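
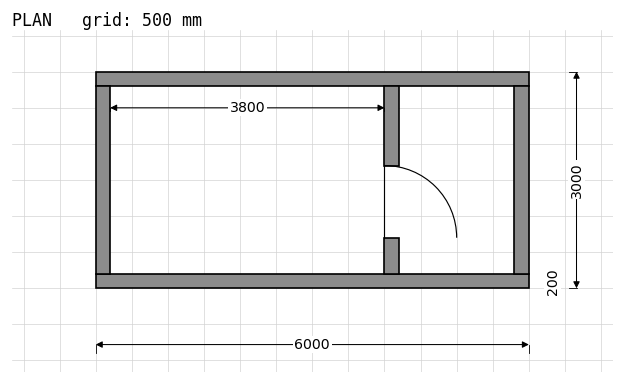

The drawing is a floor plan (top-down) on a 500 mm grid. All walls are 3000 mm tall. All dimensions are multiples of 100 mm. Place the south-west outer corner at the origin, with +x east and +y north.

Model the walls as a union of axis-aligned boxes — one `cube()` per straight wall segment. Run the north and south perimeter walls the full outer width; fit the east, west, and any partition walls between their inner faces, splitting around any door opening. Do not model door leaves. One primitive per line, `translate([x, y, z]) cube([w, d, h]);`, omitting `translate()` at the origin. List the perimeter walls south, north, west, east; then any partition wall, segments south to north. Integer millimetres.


cube([6000, 200, 3000]);
translate([0, 2800, 0]) cube([6000, 200, 3000]);
translate([0, 200, 0]) cube([200, 2600, 3000]);
translate([5800, 200, 0]) cube([200, 2600, 3000]);
translate([4000, 200, 0]) cube([200, 500, 3000]);
translate([4000, 1700, 0]) cube([200, 1100, 3000]);


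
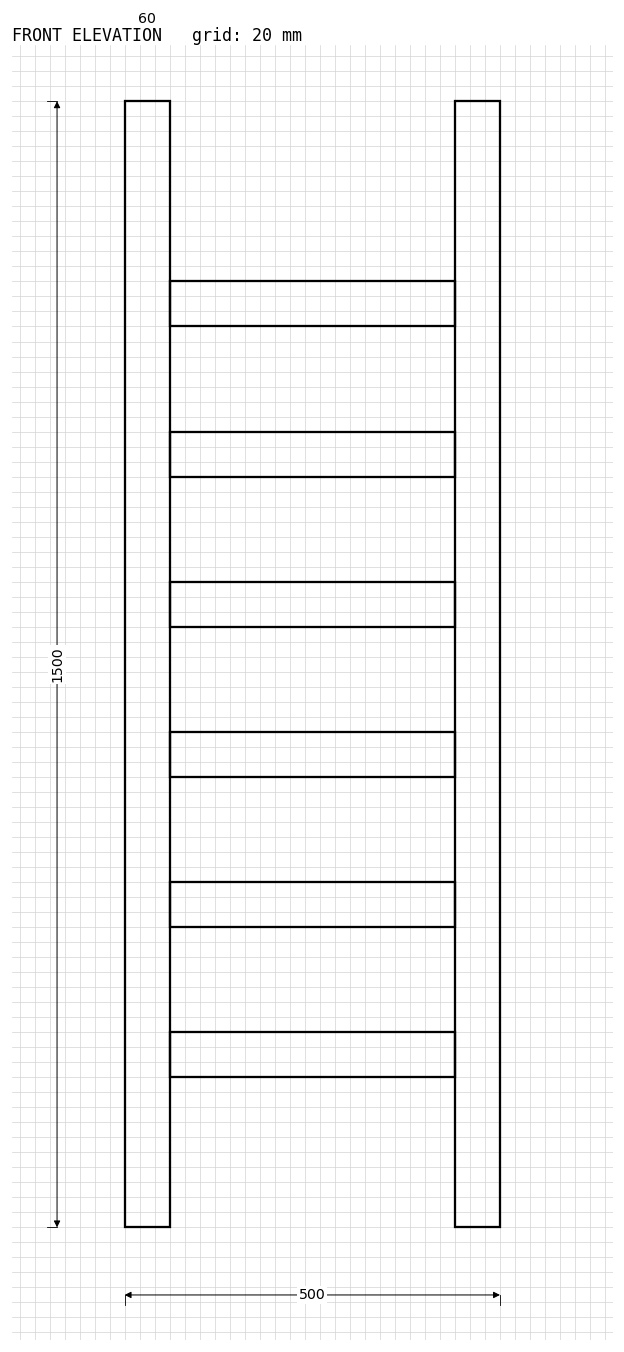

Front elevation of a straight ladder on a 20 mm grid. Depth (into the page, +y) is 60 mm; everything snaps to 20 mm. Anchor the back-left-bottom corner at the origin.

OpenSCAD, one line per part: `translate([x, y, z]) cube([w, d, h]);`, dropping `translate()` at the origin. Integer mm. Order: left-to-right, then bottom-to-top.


cube([60, 60, 1500]);
translate([60, 0, 200]) cube([380, 60, 60]);
translate([60, 0, 400]) cube([380, 60, 60]);
translate([60, 0, 600]) cube([380, 60, 60]);
translate([60, 0, 800]) cube([380, 60, 60]);
translate([60, 0, 1000]) cube([380, 60, 60]);
translate([60, 0, 1200]) cube([380, 60, 60]);
translate([440, 0, 0]) cube([60, 60, 1500]);


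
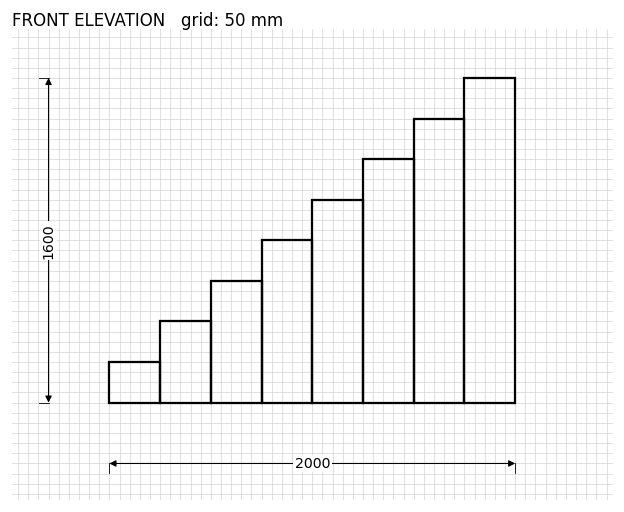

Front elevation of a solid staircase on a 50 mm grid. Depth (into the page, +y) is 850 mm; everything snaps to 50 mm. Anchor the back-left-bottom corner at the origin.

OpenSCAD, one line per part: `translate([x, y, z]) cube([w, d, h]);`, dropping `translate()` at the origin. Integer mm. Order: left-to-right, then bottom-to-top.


cube([250, 850, 200]);
translate([250, 0, 0]) cube([250, 850, 400]);
translate([500, 0, 0]) cube([250, 850, 600]);
translate([750, 0, 0]) cube([250, 850, 800]);
translate([1000, 0, 0]) cube([250, 850, 1000]);
translate([1250, 0, 0]) cube([250, 850, 1200]);
translate([1500, 0, 0]) cube([250, 850, 1400]);
translate([1750, 0, 0]) cube([250, 850, 1600]);


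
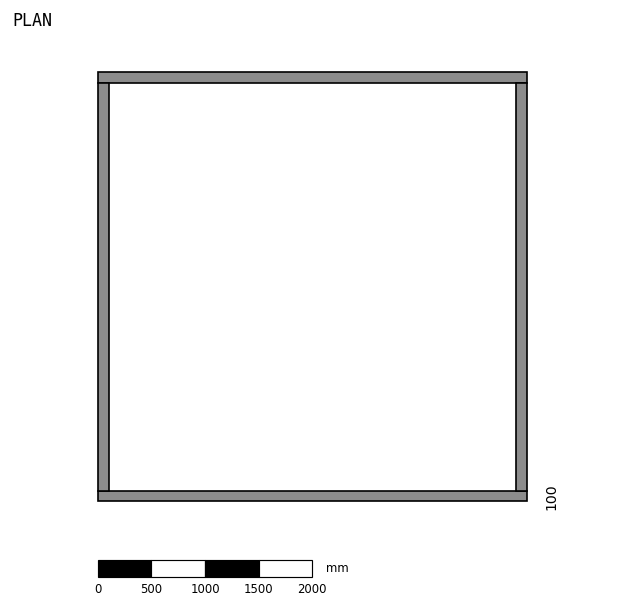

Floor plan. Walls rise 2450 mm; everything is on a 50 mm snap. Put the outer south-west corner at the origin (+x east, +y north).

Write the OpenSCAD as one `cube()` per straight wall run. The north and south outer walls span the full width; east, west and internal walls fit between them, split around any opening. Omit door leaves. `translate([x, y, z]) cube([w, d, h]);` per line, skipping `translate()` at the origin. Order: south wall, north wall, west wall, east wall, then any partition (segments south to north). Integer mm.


cube([4000, 100, 2450]);
translate([0, 3900, 0]) cube([4000, 100, 2450]);
translate([0, 100, 0]) cube([100, 3800, 2450]);
translate([3900, 100, 0]) cube([100, 3800, 2450]);


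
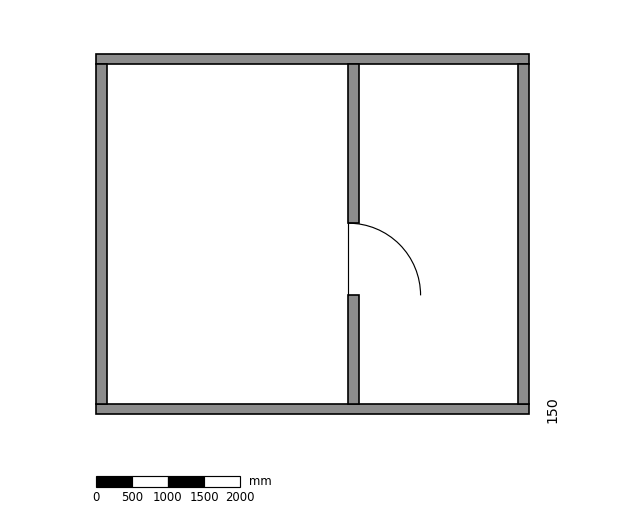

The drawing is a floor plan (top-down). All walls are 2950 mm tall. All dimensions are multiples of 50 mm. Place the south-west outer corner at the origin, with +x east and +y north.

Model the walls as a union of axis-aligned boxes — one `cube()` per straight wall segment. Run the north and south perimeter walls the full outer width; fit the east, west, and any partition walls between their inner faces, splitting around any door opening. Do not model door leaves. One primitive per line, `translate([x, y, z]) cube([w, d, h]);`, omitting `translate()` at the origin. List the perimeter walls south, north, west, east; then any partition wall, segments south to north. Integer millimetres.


cube([6000, 150, 2950]);
translate([0, 4850, 0]) cube([6000, 150, 2950]);
translate([0, 150, 0]) cube([150, 4700, 2950]);
translate([5850, 150, 0]) cube([150, 4700, 2950]);
translate([3500, 150, 0]) cube([150, 1500, 2950]);
translate([3500, 2650, 0]) cube([150, 2200, 2950]);


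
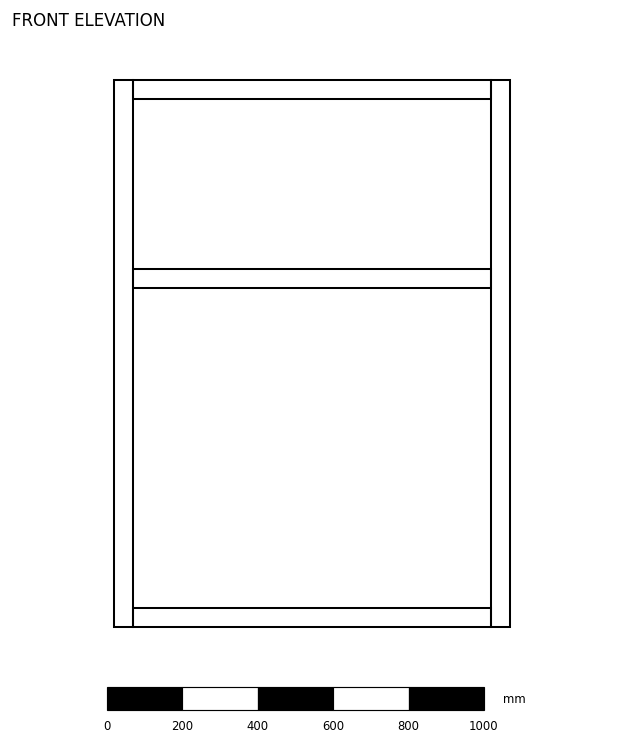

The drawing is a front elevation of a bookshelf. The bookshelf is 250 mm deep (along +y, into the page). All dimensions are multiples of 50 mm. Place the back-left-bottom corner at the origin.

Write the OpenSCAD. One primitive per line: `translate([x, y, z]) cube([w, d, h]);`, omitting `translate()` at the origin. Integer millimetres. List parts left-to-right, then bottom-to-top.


cube([50, 250, 1450]);
translate([50, 0, 0]) cube([950, 250, 50]);
translate([50, 0, 900]) cube([950, 250, 50]);
translate([50, 0, 1400]) cube([950, 250, 50]);
translate([1000, 0, 0]) cube([50, 250, 1450]);


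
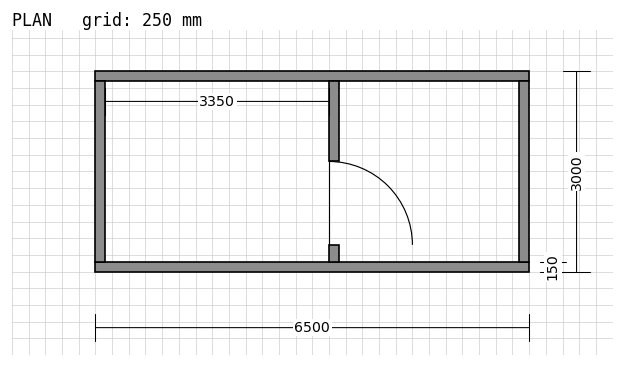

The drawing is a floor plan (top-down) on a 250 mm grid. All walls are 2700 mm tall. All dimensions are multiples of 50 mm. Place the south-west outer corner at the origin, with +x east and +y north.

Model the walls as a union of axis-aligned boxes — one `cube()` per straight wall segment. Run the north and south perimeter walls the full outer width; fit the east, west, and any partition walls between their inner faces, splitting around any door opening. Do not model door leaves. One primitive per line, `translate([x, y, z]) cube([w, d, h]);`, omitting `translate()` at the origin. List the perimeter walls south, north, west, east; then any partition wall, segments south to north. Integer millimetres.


cube([6500, 150, 2700]);
translate([0, 2850, 0]) cube([6500, 150, 2700]);
translate([0, 150, 0]) cube([150, 2700, 2700]);
translate([6350, 150, 0]) cube([150, 2700, 2700]);
translate([3500, 150, 0]) cube([150, 250, 2700]);
translate([3500, 1650, 0]) cube([150, 1200, 2700]);


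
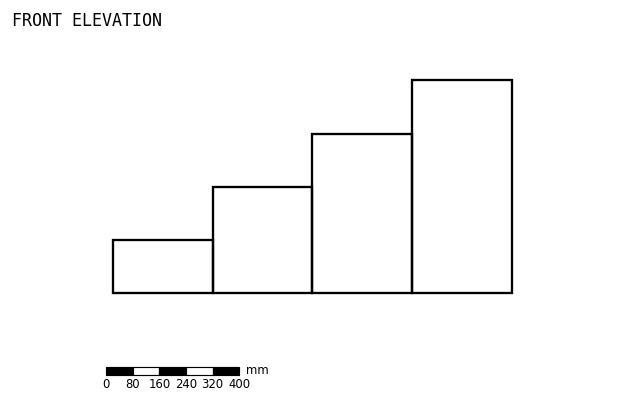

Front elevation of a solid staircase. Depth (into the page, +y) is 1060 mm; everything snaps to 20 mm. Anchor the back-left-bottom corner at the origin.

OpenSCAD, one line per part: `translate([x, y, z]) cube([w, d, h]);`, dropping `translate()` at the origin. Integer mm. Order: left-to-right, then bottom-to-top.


cube([300, 1060, 160]);
translate([300, 0, 0]) cube([300, 1060, 320]);
translate([600, 0, 0]) cube([300, 1060, 480]);
translate([900, 0, 0]) cube([300, 1060, 640]);


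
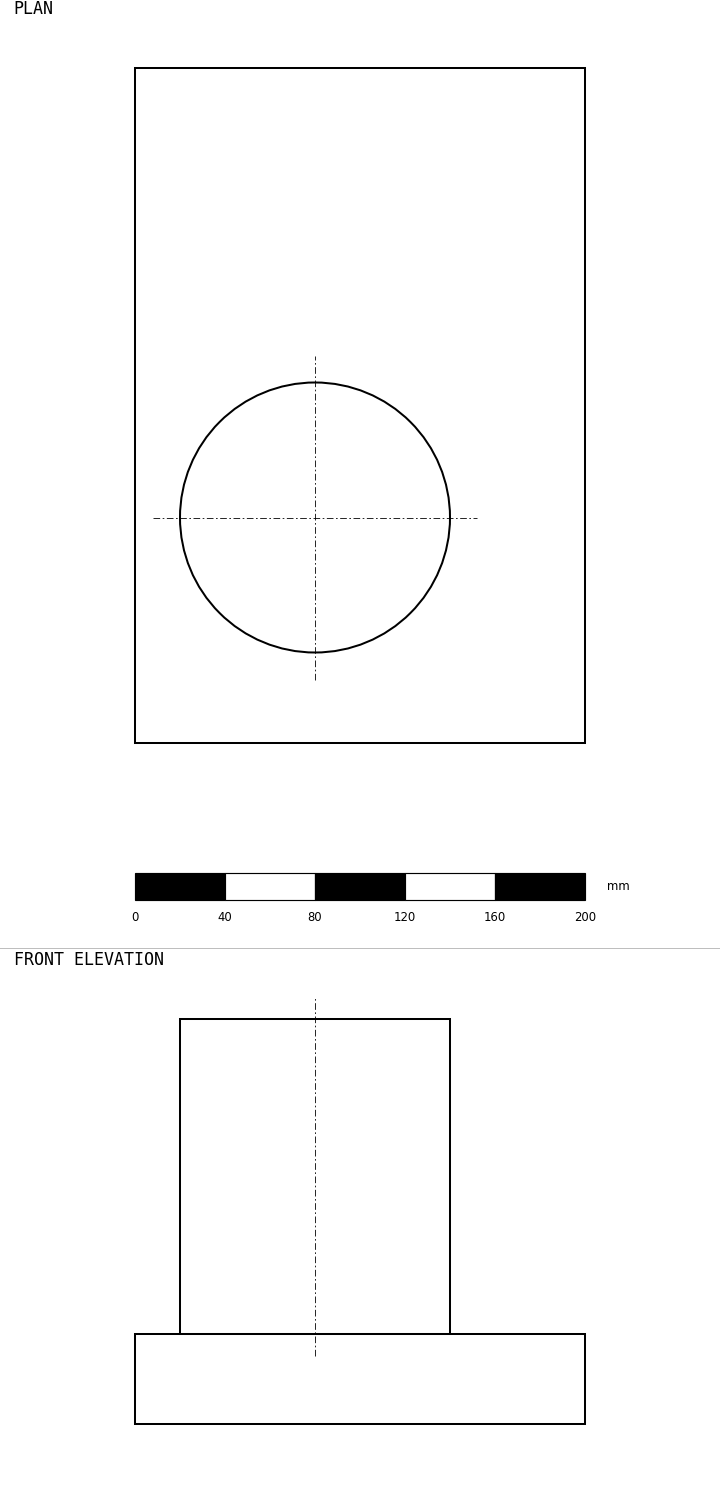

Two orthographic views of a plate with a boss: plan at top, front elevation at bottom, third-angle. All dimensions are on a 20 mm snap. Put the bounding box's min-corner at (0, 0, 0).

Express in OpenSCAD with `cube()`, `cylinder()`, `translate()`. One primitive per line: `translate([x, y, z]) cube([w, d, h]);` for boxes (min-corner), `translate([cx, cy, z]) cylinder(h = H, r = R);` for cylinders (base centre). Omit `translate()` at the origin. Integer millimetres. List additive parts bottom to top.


cube([200, 300, 40]);
translate([80, 100, 40]) cylinder(h = 140, r = 60);


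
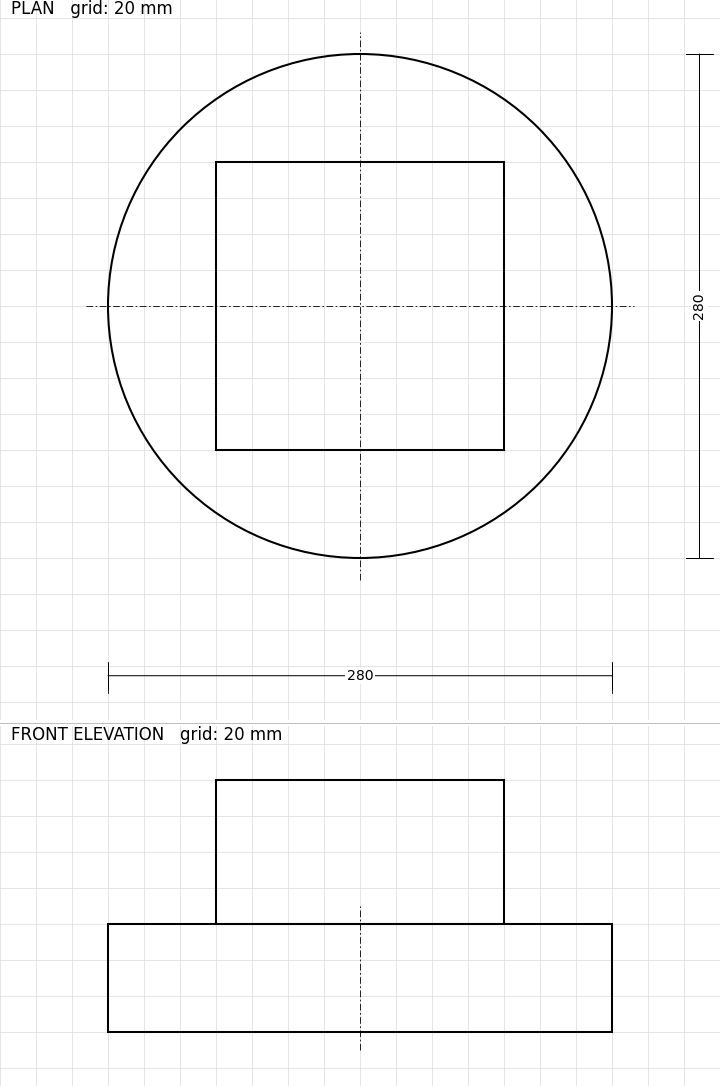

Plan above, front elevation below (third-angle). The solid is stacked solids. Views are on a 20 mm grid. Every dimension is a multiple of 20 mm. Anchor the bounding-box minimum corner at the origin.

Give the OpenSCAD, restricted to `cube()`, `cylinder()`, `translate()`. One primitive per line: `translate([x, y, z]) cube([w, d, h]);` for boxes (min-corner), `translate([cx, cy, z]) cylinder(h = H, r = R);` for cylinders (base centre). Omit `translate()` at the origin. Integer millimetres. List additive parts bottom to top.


translate([140, 140, 0]) cylinder(h = 60, r = 140);
translate([60, 60, 60]) cube([160, 160, 80]);


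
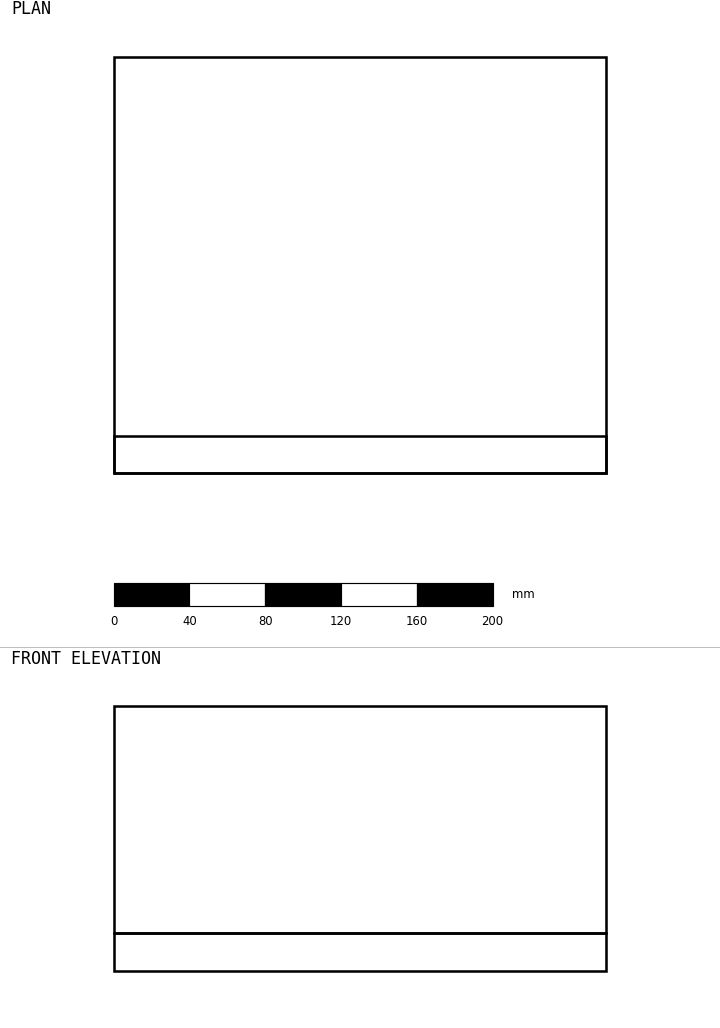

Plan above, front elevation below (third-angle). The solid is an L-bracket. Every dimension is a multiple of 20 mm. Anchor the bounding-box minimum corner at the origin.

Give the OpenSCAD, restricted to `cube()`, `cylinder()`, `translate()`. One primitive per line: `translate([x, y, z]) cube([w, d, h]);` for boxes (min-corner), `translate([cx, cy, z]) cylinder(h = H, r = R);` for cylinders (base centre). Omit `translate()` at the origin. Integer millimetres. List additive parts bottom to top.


cube([260, 220, 20]);
translate([0, 0, 20]) cube([260, 20, 120]);


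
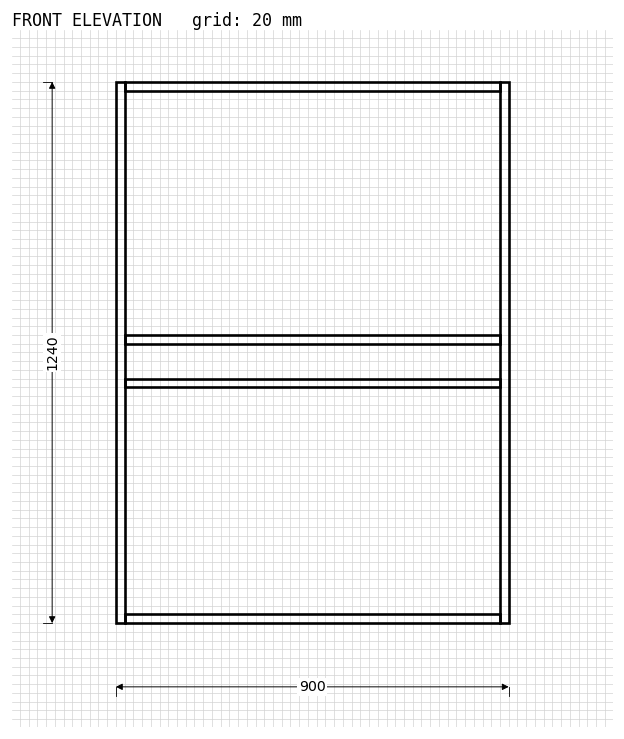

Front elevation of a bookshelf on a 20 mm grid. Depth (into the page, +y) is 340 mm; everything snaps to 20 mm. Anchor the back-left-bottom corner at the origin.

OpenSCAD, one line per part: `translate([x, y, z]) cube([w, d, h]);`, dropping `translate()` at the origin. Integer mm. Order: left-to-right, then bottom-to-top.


cube([20, 340, 1240]);
translate([20, 0, 0]) cube([860, 340, 20]);
translate([20, 0, 540]) cube([860, 340, 20]);
translate([20, 0, 640]) cube([860, 340, 20]);
translate([20, 0, 1220]) cube([860, 340, 20]);
translate([880, 0, 0]) cube([20, 340, 1240]);


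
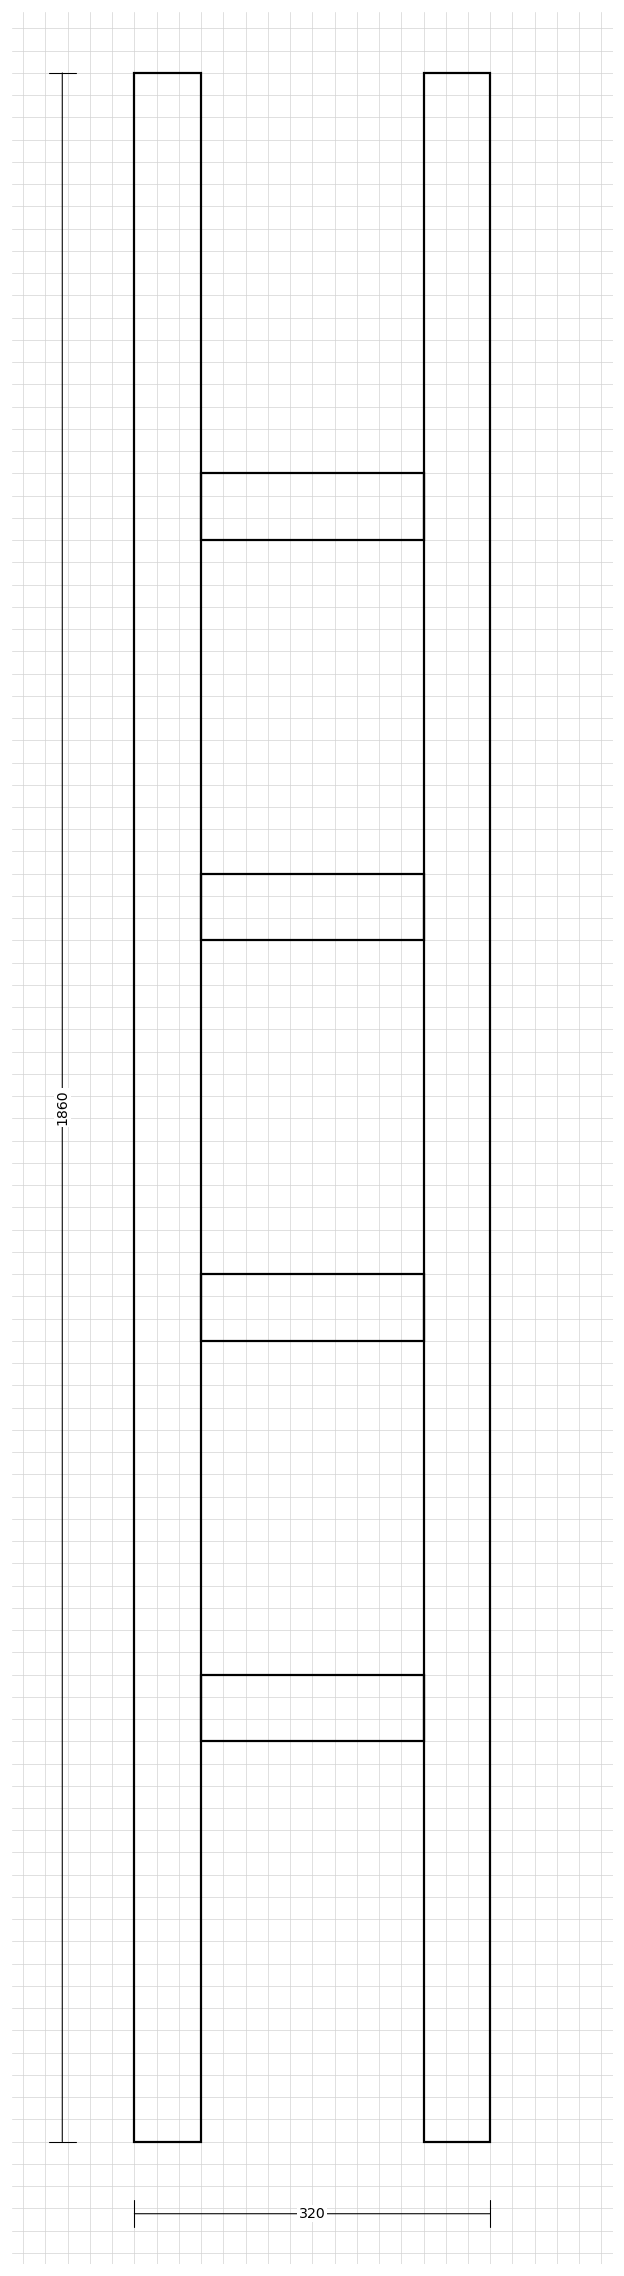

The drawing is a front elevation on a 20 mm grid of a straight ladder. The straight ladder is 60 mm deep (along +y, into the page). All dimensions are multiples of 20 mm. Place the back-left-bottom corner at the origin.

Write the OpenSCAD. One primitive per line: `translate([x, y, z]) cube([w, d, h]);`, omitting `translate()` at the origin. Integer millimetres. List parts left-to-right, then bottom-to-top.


cube([60, 60, 1860]);
translate([60, 0, 360]) cube([200, 60, 60]);
translate([60, 0, 720]) cube([200, 60, 60]);
translate([60, 0, 1080]) cube([200, 60, 60]);
translate([60, 0, 1440]) cube([200, 60, 60]);
translate([260, 0, 0]) cube([60, 60, 1860]);


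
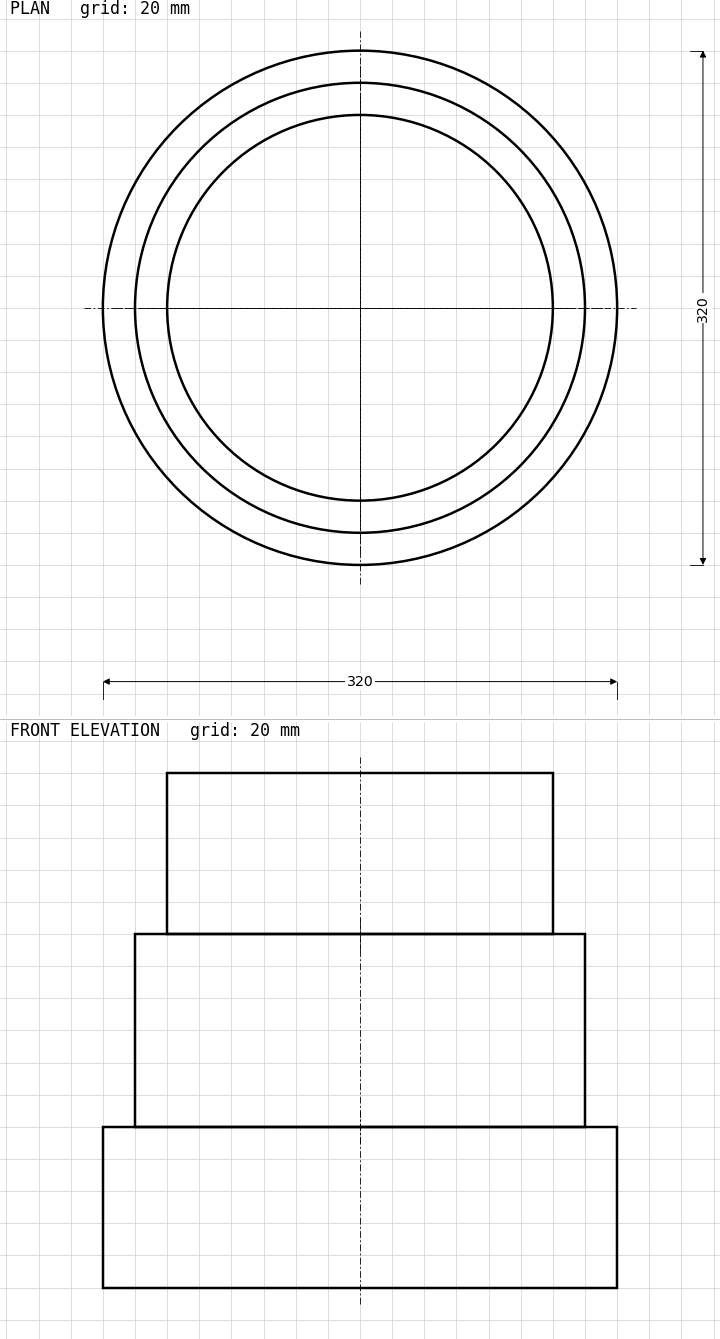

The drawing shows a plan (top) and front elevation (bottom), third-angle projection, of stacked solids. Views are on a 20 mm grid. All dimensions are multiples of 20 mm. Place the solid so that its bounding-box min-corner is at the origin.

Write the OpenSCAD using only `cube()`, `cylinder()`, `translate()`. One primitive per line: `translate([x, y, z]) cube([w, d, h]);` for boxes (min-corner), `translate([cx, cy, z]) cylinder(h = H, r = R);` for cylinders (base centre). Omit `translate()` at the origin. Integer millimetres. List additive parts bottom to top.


translate([160, 160, 0]) cylinder(h = 100, r = 160);
translate([160, 160, 100]) cylinder(h = 120, r = 140);
translate([160, 160, 220]) cylinder(h = 100, r = 120);


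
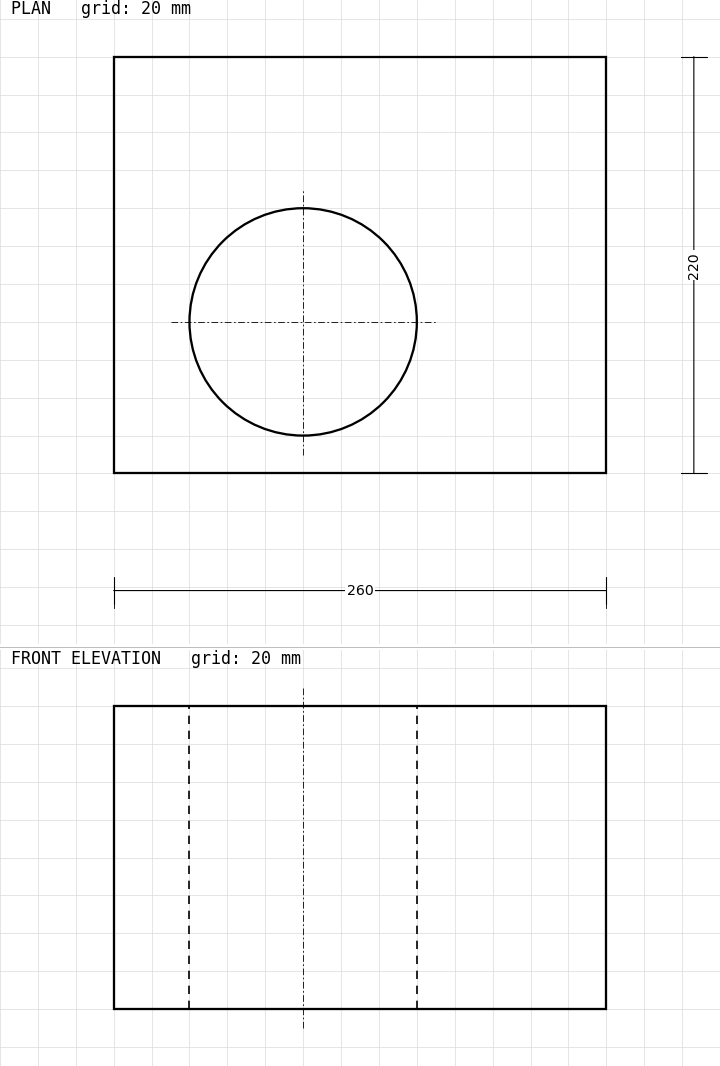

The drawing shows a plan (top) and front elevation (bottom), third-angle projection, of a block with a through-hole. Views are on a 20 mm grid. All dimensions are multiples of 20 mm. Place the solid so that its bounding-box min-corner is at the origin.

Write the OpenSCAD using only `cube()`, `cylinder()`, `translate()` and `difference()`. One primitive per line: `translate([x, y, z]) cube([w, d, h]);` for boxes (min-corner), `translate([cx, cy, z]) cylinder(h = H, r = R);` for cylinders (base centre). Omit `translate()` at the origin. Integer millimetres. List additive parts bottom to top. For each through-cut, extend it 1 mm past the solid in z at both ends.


difference() {
  cube([260, 220, 160]);
  translate([100, 80, -1]) cylinder(h = 162, r = 60);
}


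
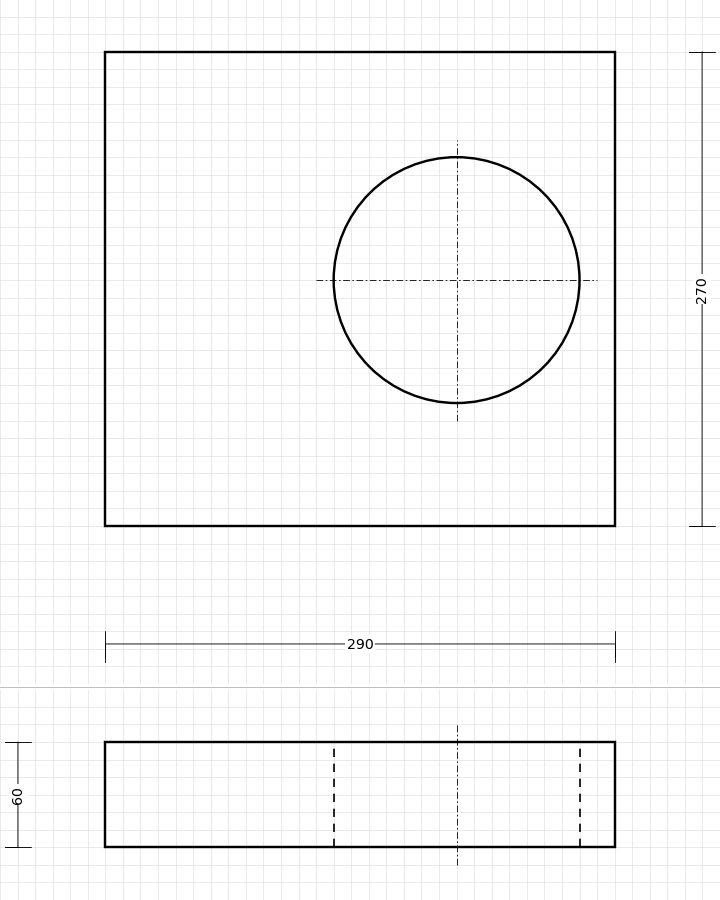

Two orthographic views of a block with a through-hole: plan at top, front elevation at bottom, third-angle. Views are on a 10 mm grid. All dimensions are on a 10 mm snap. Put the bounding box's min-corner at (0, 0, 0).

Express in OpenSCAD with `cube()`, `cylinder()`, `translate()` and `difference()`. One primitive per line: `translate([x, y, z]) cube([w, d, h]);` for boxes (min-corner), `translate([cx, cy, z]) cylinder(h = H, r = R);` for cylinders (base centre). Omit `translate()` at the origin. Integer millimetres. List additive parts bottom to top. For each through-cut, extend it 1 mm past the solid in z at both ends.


difference() {
  cube([290, 270, 60]);
  translate([200, 140, -1]) cylinder(h = 62, r = 70);
}


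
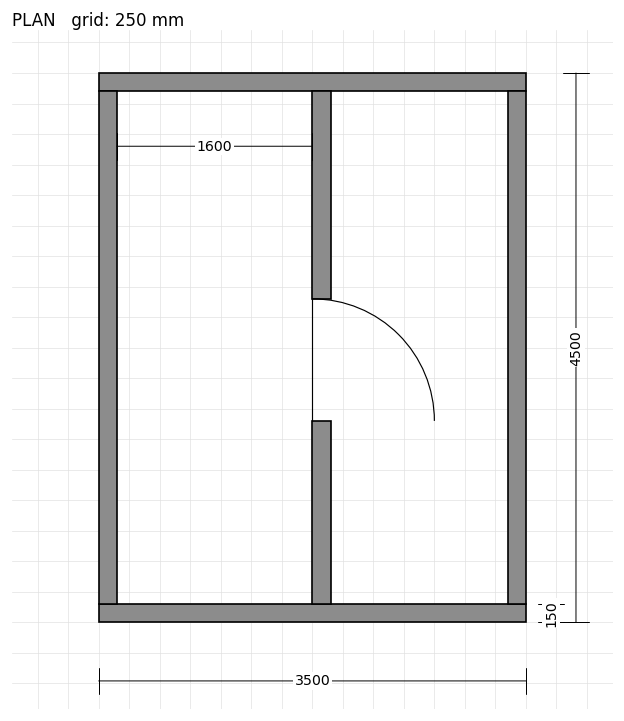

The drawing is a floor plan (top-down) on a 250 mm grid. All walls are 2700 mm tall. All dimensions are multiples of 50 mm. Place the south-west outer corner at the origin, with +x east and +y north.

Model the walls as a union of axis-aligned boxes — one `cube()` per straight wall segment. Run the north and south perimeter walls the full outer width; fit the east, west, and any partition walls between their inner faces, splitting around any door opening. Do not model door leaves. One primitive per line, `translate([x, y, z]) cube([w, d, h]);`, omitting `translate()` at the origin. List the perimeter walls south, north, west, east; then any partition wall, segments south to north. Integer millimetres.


cube([3500, 150, 2700]);
translate([0, 4350, 0]) cube([3500, 150, 2700]);
translate([0, 150, 0]) cube([150, 4200, 2700]);
translate([3350, 150, 0]) cube([150, 4200, 2700]);
translate([1750, 150, 0]) cube([150, 1500, 2700]);
translate([1750, 2650, 0]) cube([150, 1700, 2700]);


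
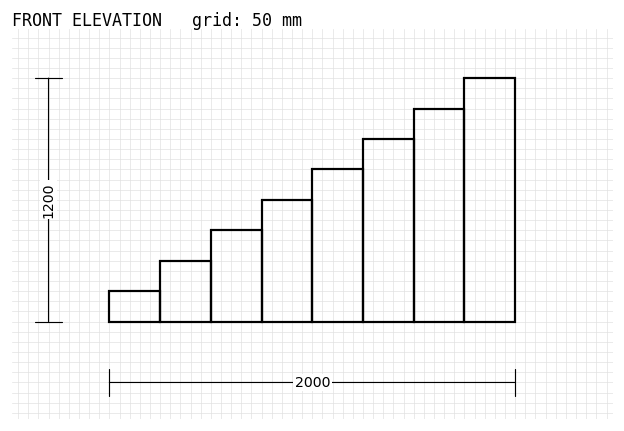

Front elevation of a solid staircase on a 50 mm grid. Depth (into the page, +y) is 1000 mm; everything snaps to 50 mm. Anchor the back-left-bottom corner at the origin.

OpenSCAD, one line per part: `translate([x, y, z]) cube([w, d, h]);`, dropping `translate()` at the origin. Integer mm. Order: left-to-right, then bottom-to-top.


cube([250, 1000, 150]);
translate([250, 0, 0]) cube([250, 1000, 300]);
translate([500, 0, 0]) cube([250, 1000, 450]);
translate([750, 0, 0]) cube([250, 1000, 600]);
translate([1000, 0, 0]) cube([250, 1000, 750]);
translate([1250, 0, 0]) cube([250, 1000, 900]);
translate([1500, 0, 0]) cube([250, 1000, 1050]);
translate([1750, 0, 0]) cube([250, 1000, 1200]);


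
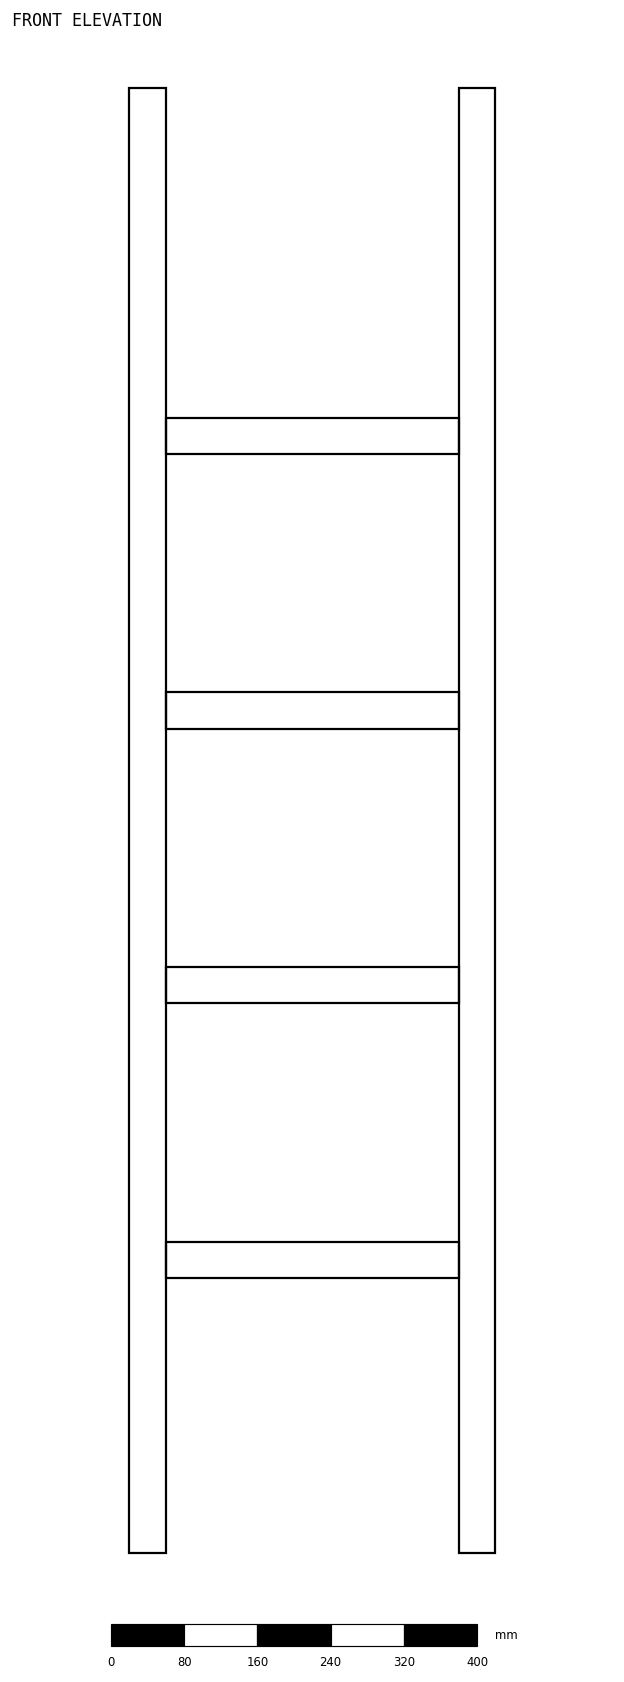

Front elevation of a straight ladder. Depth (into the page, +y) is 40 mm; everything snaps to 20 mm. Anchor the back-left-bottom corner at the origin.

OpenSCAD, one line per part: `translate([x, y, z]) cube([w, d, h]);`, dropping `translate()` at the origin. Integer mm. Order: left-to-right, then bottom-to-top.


cube([40, 40, 1600]);
translate([40, 0, 300]) cube([320, 40, 40]);
translate([40, 0, 600]) cube([320, 40, 40]);
translate([40, 0, 900]) cube([320, 40, 40]);
translate([40, 0, 1200]) cube([320, 40, 40]);
translate([360, 0, 0]) cube([40, 40, 1600]);


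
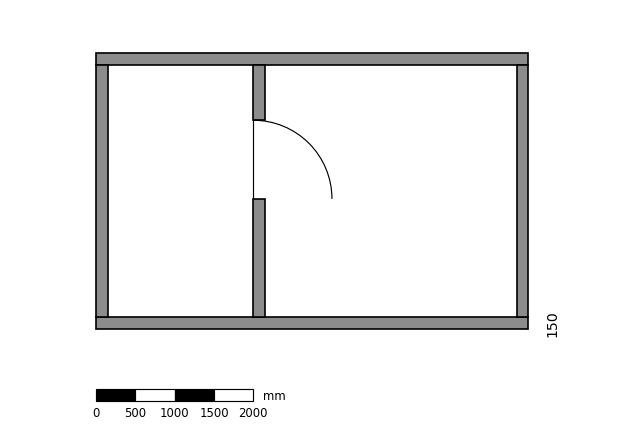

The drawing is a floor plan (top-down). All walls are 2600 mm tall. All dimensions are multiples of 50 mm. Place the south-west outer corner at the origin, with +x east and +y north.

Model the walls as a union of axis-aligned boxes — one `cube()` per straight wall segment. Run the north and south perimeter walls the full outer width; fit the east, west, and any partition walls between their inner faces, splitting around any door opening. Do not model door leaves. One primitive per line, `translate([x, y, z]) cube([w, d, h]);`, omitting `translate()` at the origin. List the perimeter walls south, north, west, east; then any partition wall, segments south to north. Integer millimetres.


cube([5500, 150, 2600]);
translate([0, 3350, 0]) cube([5500, 150, 2600]);
translate([0, 150, 0]) cube([150, 3200, 2600]);
translate([5350, 150, 0]) cube([150, 3200, 2600]);
translate([2000, 150, 0]) cube([150, 1500, 2600]);
translate([2000, 2650, 0]) cube([150, 700, 2600]);


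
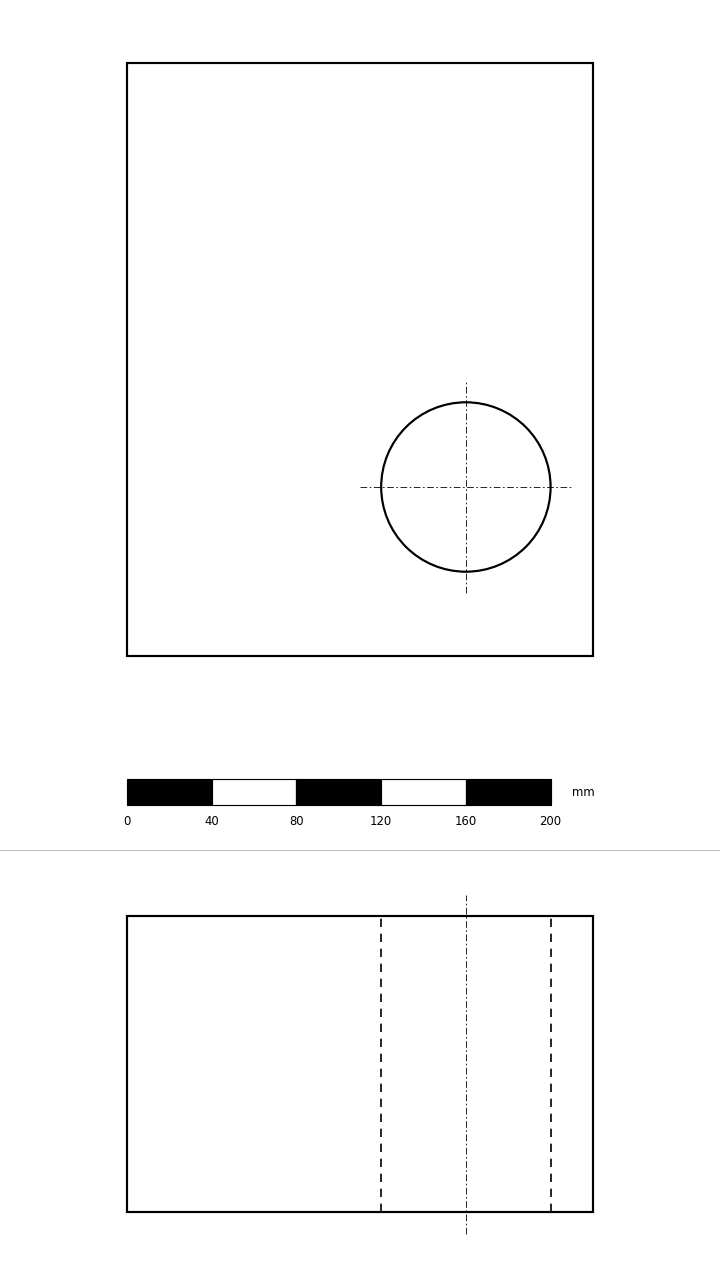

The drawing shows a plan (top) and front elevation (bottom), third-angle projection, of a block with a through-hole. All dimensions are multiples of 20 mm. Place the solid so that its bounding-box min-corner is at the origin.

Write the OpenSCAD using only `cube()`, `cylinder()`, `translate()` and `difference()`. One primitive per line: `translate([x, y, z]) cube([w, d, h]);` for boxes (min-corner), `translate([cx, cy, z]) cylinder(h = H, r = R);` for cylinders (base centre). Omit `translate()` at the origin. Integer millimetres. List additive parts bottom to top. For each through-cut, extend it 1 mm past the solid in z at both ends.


difference() {
  cube([220, 280, 140]);
  translate([160, 80, -1]) cylinder(h = 142, r = 40);
}


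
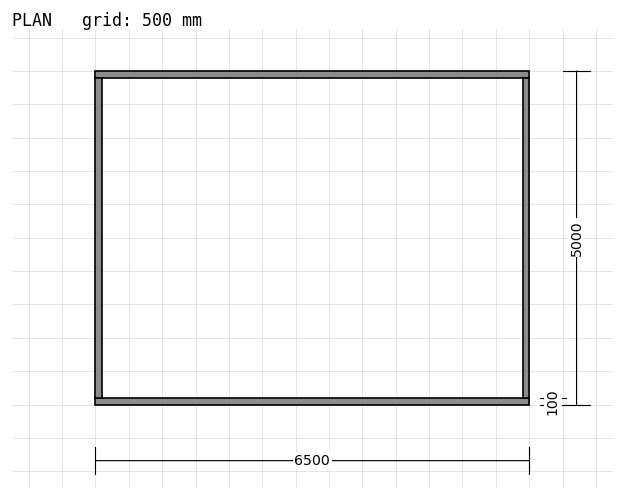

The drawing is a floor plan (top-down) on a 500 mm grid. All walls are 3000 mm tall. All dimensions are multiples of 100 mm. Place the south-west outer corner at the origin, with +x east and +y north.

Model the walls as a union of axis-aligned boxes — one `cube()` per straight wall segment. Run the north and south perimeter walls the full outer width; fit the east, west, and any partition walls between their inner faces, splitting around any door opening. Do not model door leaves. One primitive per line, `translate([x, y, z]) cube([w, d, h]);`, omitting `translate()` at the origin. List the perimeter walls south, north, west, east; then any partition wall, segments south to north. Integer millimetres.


cube([6500, 100, 3000]);
translate([0, 4900, 0]) cube([6500, 100, 3000]);
translate([0, 100, 0]) cube([100, 4800, 3000]);
translate([6400, 100, 0]) cube([100, 4800, 3000]);


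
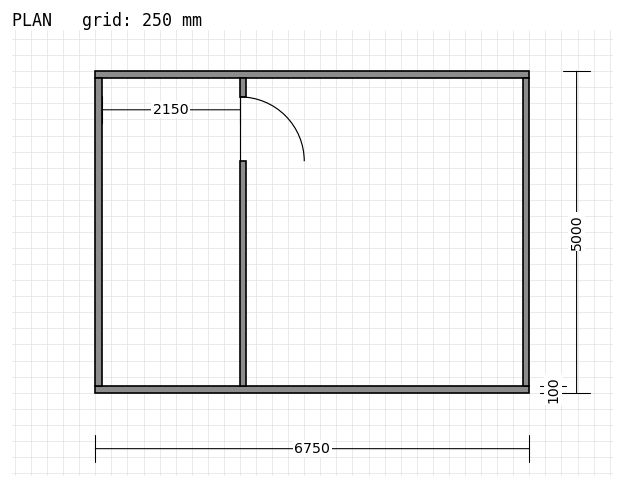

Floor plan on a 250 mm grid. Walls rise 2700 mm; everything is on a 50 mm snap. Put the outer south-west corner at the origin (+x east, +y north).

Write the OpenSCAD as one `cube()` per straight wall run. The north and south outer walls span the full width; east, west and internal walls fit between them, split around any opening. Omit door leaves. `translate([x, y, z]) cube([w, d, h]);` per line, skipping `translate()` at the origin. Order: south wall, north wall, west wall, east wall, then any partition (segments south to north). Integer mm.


cube([6750, 100, 2700]);
translate([0, 4900, 0]) cube([6750, 100, 2700]);
translate([0, 100, 0]) cube([100, 4800, 2700]);
translate([6650, 100, 0]) cube([100, 4800, 2700]);
translate([2250, 100, 0]) cube([100, 3500, 2700]);
translate([2250, 4600, 0]) cube([100, 300, 2700]);


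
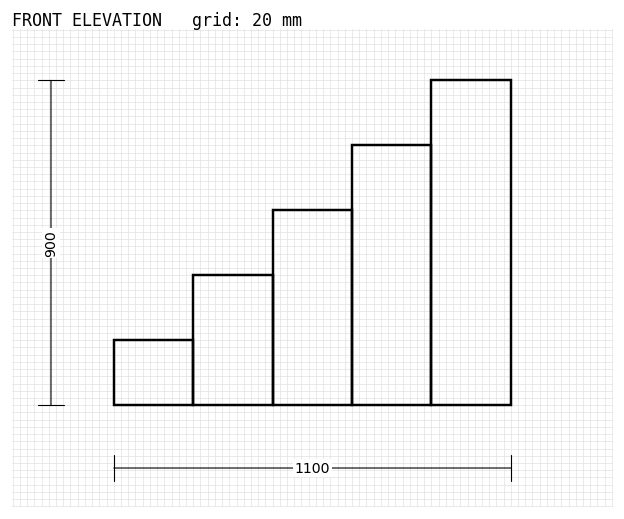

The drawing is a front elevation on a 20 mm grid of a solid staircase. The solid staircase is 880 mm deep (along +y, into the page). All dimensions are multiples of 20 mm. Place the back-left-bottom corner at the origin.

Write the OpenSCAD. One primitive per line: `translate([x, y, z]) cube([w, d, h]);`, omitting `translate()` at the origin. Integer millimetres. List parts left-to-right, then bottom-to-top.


cube([220, 880, 180]);
translate([220, 0, 0]) cube([220, 880, 360]);
translate([440, 0, 0]) cube([220, 880, 540]);
translate([660, 0, 0]) cube([220, 880, 720]);
translate([880, 0, 0]) cube([220, 880, 900]);


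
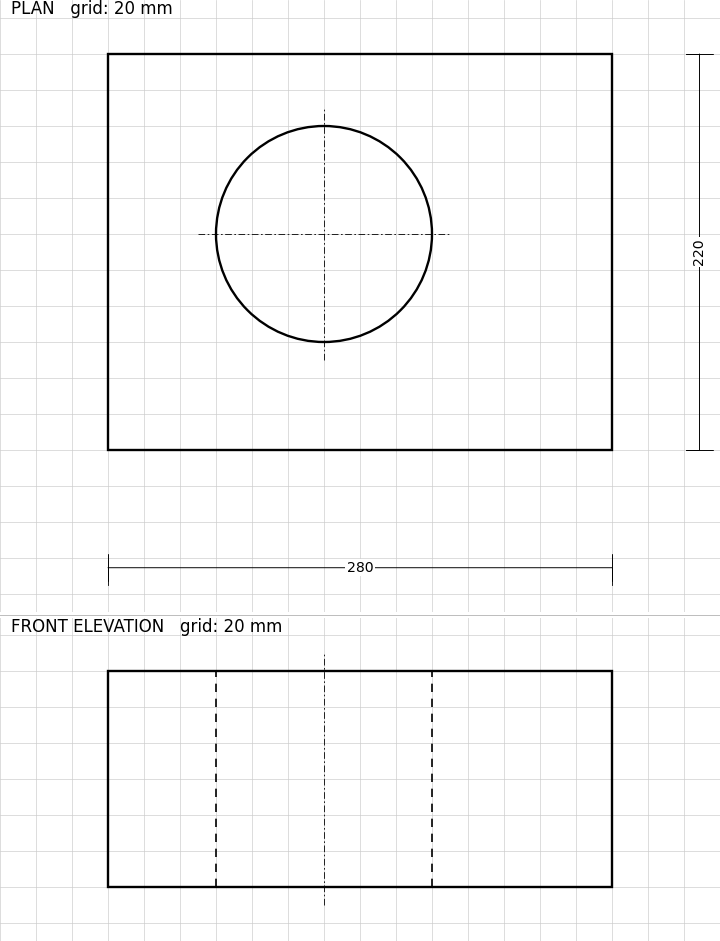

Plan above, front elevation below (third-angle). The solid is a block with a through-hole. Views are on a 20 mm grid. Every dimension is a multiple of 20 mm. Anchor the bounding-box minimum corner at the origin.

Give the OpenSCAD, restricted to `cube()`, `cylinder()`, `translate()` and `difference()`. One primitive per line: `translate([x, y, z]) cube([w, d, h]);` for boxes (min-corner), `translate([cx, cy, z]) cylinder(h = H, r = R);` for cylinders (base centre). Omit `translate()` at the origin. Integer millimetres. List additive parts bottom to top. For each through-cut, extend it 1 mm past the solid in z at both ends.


difference() {
  cube([280, 220, 120]);
  translate([120, 120, -1]) cylinder(h = 122, r = 60);
}


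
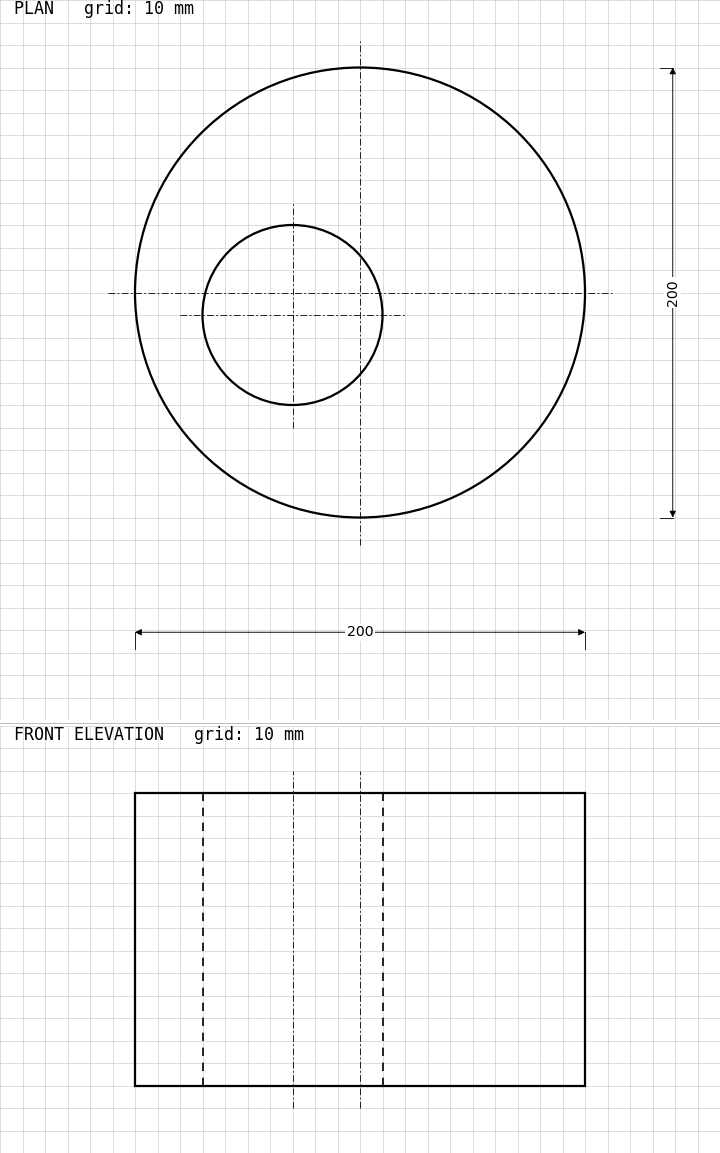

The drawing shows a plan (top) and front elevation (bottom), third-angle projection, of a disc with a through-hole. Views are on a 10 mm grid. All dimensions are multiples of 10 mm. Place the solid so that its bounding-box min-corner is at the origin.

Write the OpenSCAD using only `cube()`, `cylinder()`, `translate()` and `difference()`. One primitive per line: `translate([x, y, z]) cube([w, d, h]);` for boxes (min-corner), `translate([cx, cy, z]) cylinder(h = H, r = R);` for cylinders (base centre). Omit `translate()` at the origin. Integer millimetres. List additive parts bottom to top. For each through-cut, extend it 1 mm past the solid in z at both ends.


difference() {
  translate([100, 100, 0]) cylinder(h = 130, r = 100);
  translate([70, 90, -1]) cylinder(h = 132, r = 40);
}


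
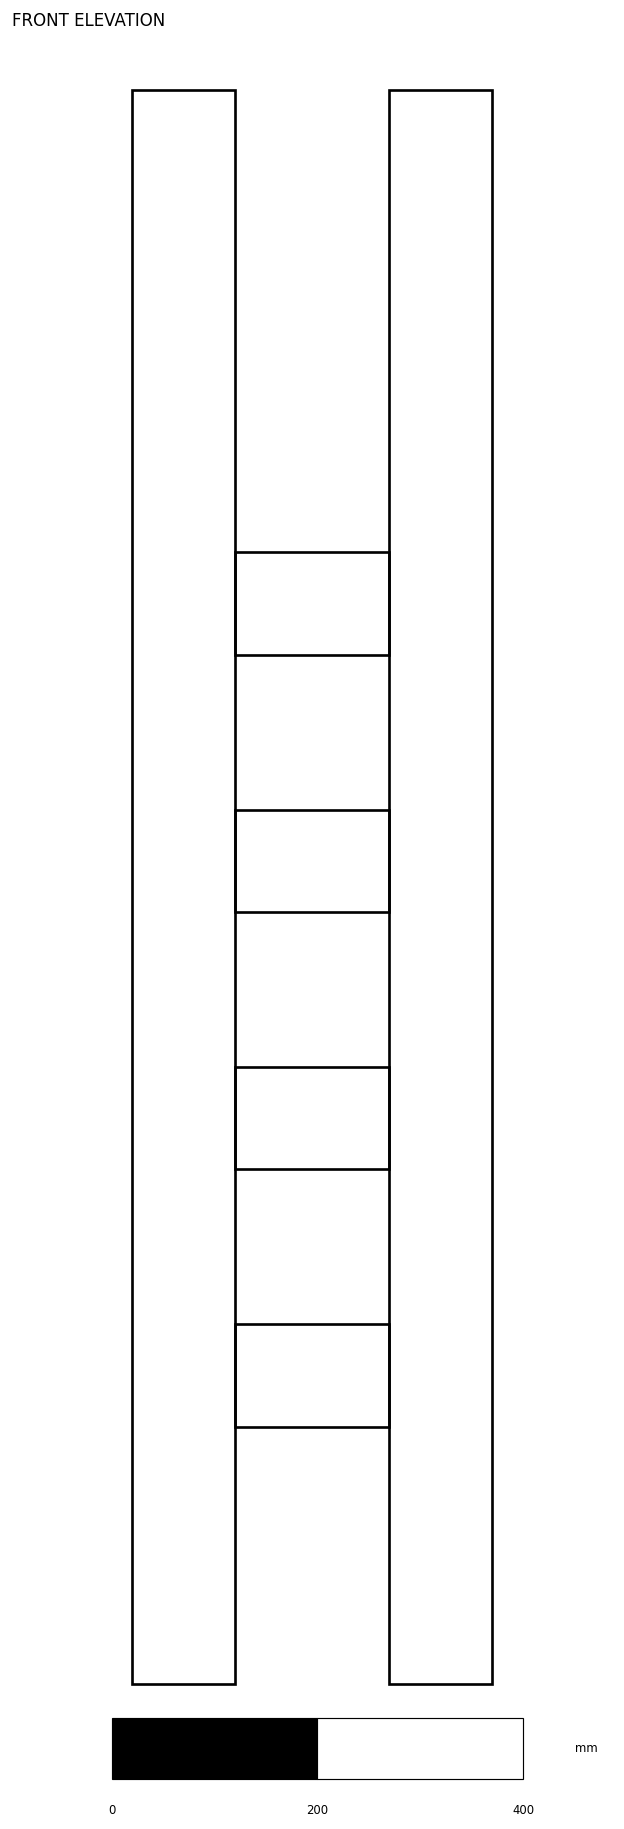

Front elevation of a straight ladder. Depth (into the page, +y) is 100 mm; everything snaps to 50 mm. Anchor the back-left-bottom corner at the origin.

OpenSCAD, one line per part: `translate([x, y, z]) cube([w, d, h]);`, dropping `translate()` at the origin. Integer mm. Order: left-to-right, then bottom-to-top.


cube([100, 100, 1550]);
translate([100, 0, 250]) cube([150, 100, 100]);
translate([100, 0, 500]) cube([150, 100, 100]);
translate([100, 0, 750]) cube([150, 100, 100]);
translate([100, 0, 1000]) cube([150, 100, 100]);
translate([250, 0, 0]) cube([100, 100, 1550]);


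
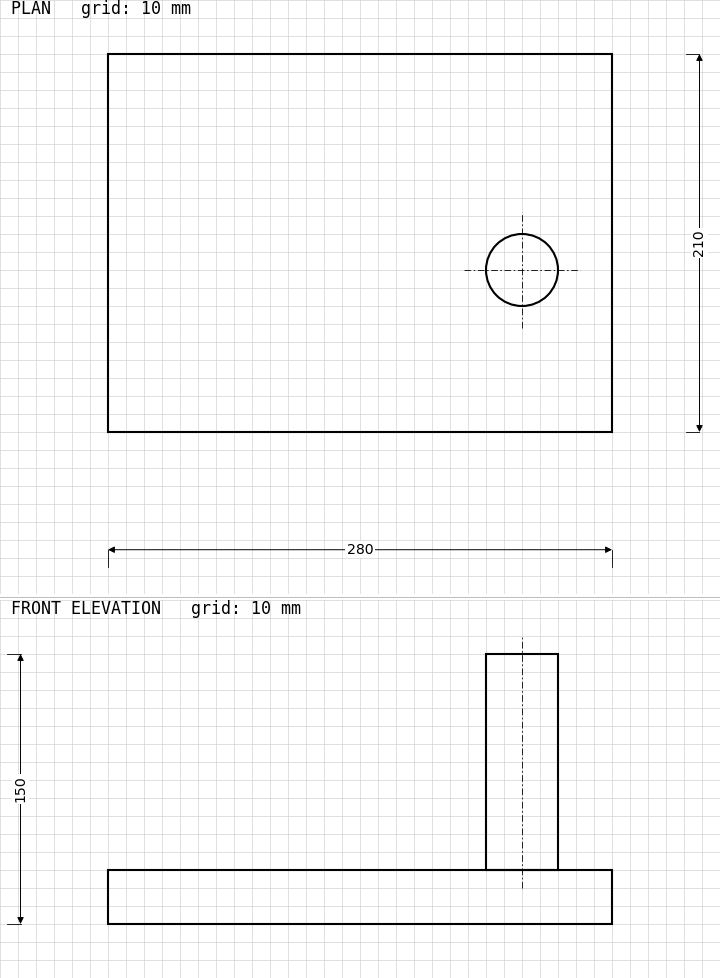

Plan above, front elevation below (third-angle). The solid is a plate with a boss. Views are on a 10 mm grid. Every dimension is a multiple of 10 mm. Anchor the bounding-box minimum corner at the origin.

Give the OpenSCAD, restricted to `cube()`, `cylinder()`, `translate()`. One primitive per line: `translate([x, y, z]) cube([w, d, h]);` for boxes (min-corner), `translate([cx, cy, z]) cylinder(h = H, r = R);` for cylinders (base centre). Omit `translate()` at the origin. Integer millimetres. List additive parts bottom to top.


cube([280, 210, 30]);
translate([230, 90, 30]) cylinder(h = 120, r = 20);


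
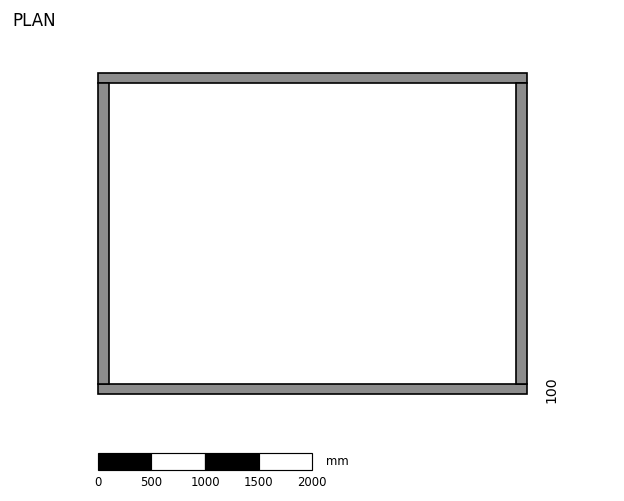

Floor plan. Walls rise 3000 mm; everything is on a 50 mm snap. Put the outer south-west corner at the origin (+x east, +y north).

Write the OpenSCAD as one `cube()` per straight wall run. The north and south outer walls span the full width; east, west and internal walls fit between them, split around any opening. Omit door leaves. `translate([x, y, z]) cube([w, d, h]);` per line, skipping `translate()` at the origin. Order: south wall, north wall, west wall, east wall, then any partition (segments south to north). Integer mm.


cube([4000, 100, 3000]);
translate([0, 2900, 0]) cube([4000, 100, 3000]);
translate([0, 100, 0]) cube([100, 2800, 3000]);
translate([3900, 100, 0]) cube([100, 2800, 3000]);


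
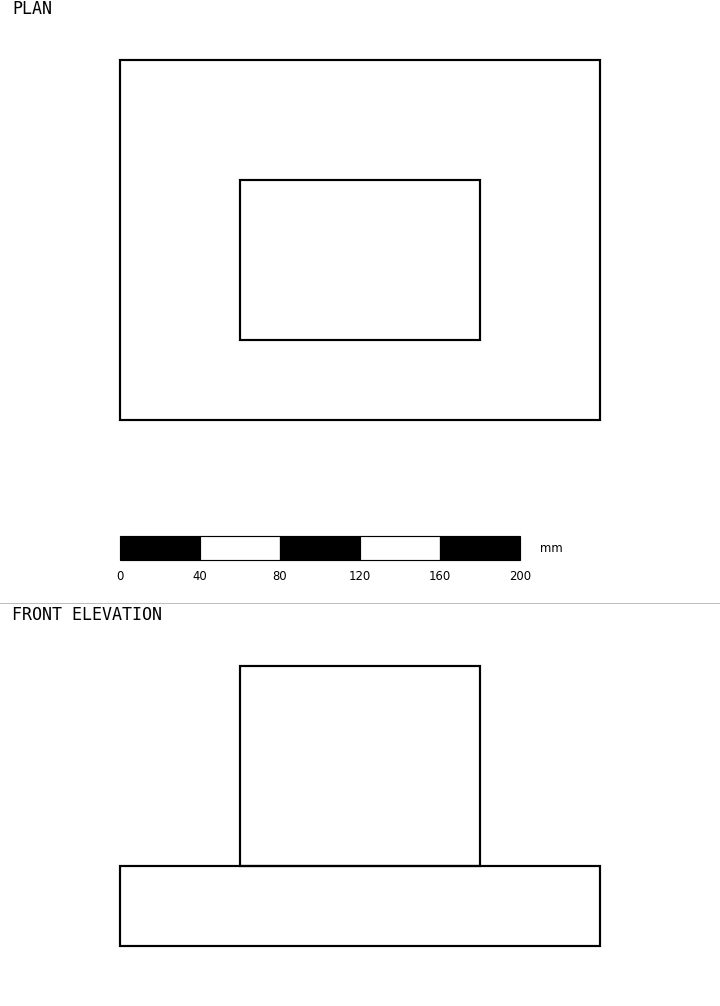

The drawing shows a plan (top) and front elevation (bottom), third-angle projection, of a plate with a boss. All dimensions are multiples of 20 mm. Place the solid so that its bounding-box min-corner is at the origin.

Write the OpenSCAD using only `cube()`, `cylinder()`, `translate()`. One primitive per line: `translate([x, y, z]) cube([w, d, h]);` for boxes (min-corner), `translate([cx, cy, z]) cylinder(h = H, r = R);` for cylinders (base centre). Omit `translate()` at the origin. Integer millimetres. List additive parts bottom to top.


cube([240, 180, 40]);
translate([60, 40, 40]) cube([120, 80, 100]);


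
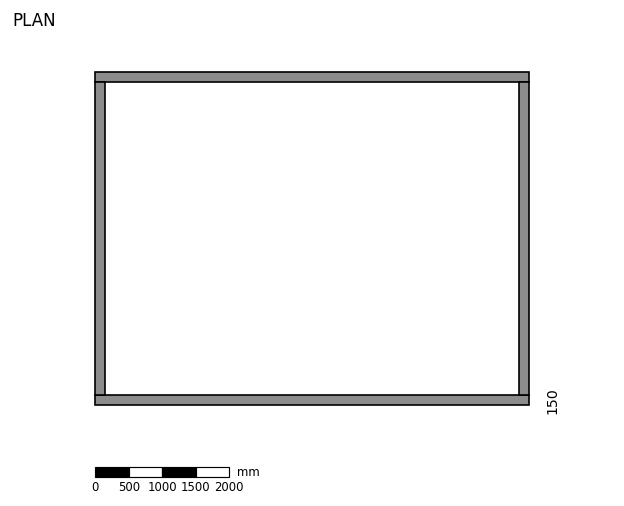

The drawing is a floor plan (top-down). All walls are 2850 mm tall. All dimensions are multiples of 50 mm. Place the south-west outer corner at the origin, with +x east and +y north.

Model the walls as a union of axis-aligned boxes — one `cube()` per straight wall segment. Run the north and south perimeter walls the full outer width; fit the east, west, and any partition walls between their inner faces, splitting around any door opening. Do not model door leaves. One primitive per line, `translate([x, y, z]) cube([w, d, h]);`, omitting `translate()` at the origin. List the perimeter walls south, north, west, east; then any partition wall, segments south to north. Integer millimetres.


cube([6500, 150, 2850]);
translate([0, 4850, 0]) cube([6500, 150, 2850]);
translate([0, 150, 0]) cube([150, 4700, 2850]);
translate([6350, 150, 0]) cube([150, 4700, 2850]);


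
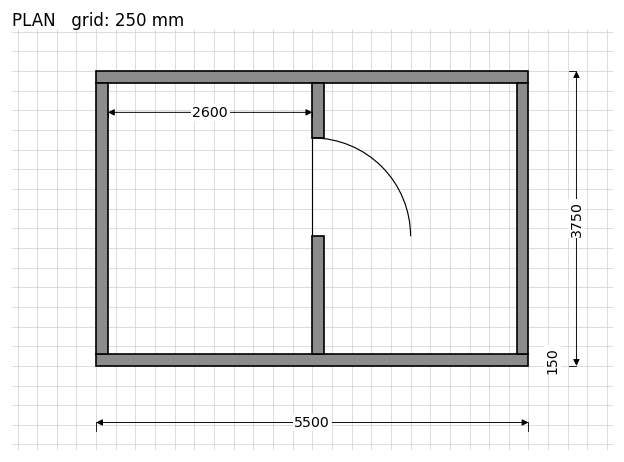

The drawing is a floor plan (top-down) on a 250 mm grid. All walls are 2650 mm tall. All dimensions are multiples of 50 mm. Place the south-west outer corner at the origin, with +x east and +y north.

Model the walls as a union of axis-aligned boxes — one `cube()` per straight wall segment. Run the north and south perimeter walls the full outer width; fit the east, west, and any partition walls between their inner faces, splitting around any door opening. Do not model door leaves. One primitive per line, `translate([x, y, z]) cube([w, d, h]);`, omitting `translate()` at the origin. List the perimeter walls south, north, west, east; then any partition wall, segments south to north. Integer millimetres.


cube([5500, 150, 2650]);
translate([0, 3600, 0]) cube([5500, 150, 2650]);
translate([0, 150, 0]) cube([150, 3450, 2650]);
translate([5350, 150, 0]) cube([150, 3450, 2650]);
translate([2750, 150, 0]) cube([150, 1500, 2650]);
translate([2750, 2900, 0]) cube([150, 700, 2650]);


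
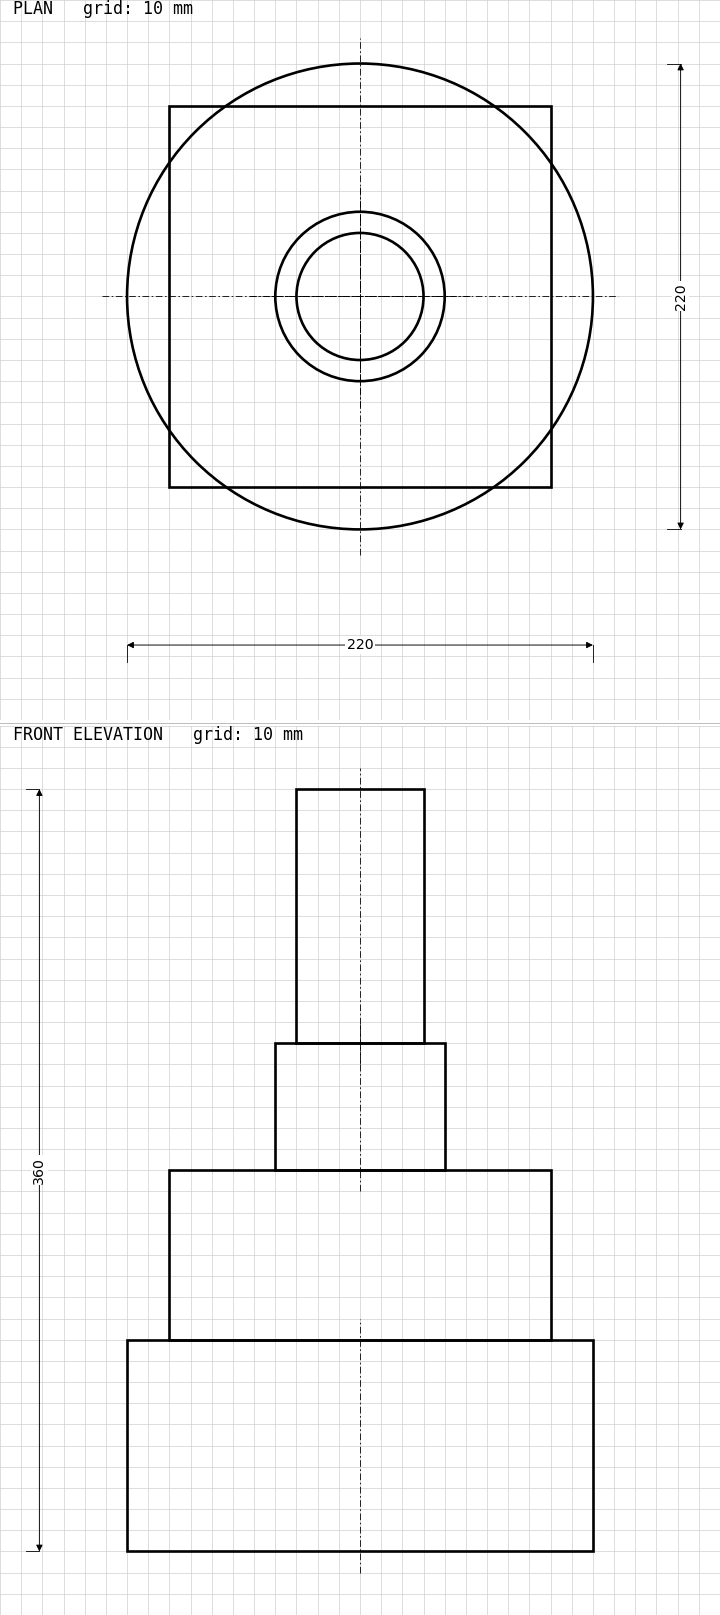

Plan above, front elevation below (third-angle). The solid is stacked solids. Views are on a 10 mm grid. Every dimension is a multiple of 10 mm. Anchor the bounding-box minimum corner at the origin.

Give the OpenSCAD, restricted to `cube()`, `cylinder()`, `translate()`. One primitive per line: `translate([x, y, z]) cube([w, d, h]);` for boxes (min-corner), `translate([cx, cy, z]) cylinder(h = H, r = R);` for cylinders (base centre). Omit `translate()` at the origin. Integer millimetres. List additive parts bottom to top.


translate([110, 110, 0]) cylinder(h = 100, r = 110);
translate([20, 20, 100]) cube([180, 180, 80]);
translate([110, 110, 180]) cylinder(h = 60, r = 40);
translate([110, 110, 240]) cylinder(h = 120, r = 30);


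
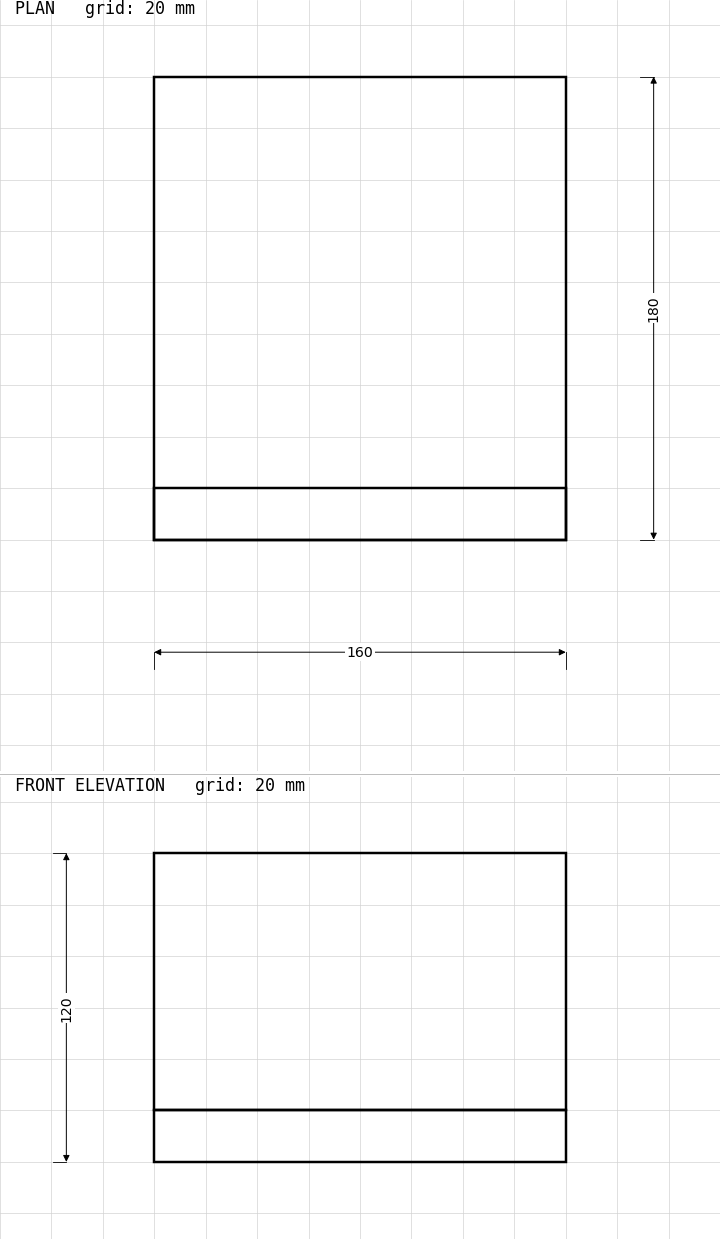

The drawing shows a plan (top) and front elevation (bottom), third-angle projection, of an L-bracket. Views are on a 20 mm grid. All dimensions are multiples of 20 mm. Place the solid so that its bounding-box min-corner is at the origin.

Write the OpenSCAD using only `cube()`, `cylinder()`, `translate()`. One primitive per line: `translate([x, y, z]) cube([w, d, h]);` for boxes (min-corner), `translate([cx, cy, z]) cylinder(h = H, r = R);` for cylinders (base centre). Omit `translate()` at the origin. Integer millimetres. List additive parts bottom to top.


cube([160, 180, 20]);
translate([0, 0, 20]) cube([160, 20, 100]);


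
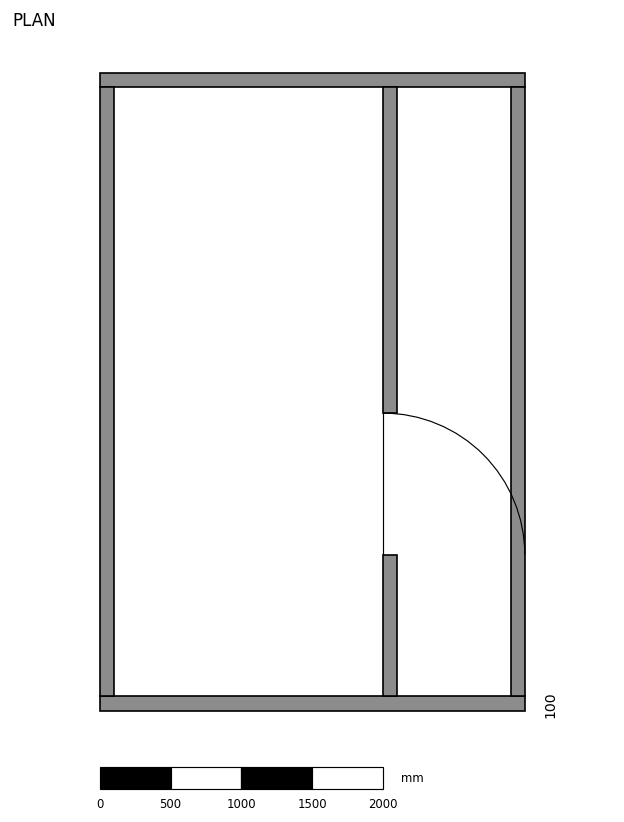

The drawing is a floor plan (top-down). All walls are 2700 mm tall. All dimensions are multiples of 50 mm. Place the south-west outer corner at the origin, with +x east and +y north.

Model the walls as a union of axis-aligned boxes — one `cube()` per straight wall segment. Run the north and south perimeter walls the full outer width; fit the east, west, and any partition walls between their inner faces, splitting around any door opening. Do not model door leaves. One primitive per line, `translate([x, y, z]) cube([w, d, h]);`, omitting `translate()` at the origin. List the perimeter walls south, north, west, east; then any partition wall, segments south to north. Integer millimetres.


cube([3000, 100, 2700]);
translate([0, 4400, 0]) cube([3000, 100, 2700]);
translate([0, 100, 0]) cube([100, 4300, 2700]);
translate([2900, 100, 0]) cube([100, 4300, 2700]);
translate([2000, 100, 0]) cube([100, 1000, 2700]);
translate([2000, 2100, 0]) cube([100, 2300, 2700]);


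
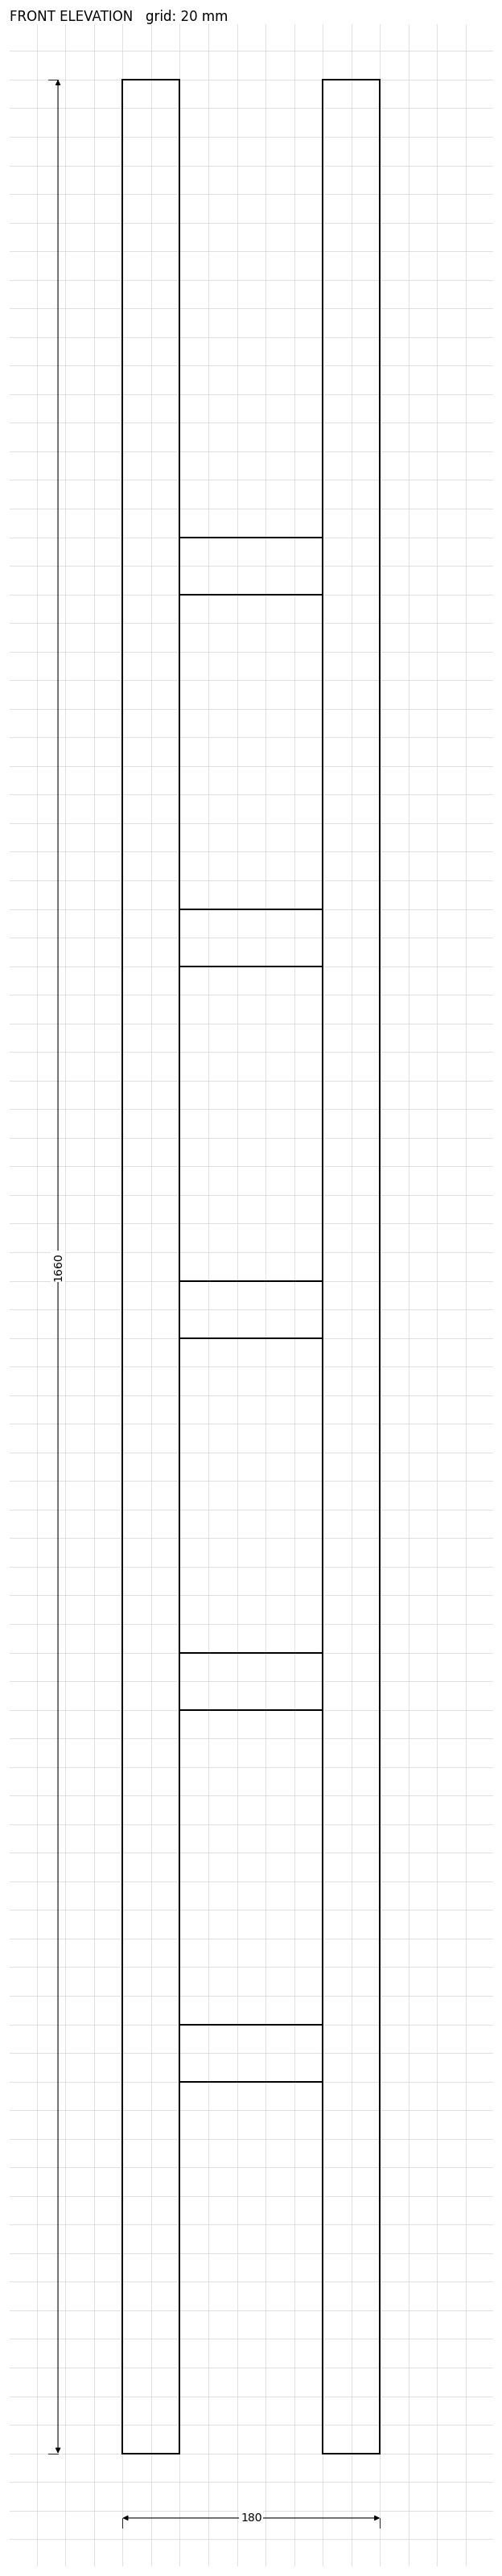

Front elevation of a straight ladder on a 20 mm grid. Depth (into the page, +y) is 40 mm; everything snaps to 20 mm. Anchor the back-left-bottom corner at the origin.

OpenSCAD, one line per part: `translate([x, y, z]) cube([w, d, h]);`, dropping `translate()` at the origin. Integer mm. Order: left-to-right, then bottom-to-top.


cube([40, 40, 1660]);
translate([40, 0, 260]) cube([100, 40, 40]);
translate([40, 0, 520]) cube([100, 40, 40]);
translate([40, 0, 780]) cube([100, 40, 40]);
translate([40, 0, 1040]) cube([100, 40, 40]);
translate([40, 0, 1300]) cube([100, 40, 40]);
translate([140, 0, 0]) cube([40, 40, 1660]);
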